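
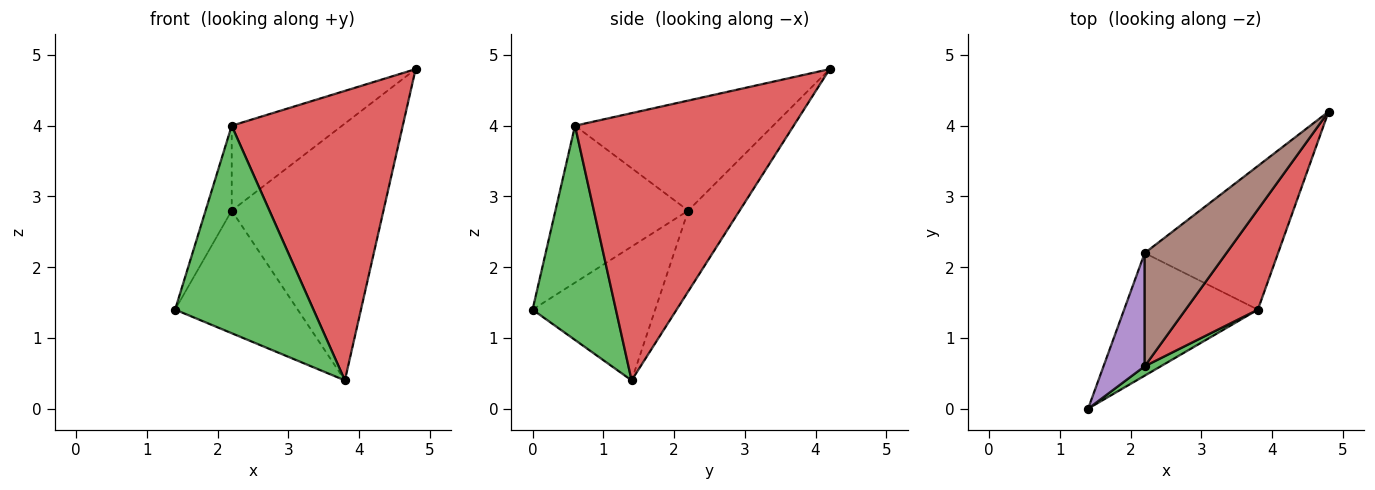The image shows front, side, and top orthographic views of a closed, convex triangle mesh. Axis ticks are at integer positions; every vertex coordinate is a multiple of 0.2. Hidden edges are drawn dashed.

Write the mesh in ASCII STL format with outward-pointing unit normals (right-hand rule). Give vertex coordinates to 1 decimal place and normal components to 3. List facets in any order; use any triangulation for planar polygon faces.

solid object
 facet normal -0.577 0.577 -0.577
  outer loop
   vertex 2.2 2.2 2.8
   vertex 3.8 1.4 0.4
   vertex 1.4 0.0 1.4
  endloop
 endfacet
 facet normal -0.284 0.837 -0.468
  outer loop
   vertex 2.2 2.2 2.8
   vertex 4.8 4.2 4.8
   vertex 3.8 1.4 0.4
  endloop
 endfacet
 facet normal 0.516 -0.856 0.039
  outer loop
   vertex 2.2 0.6 4.0
   vertex 1.4 0.0 1.4
   vertex 3.8 1.4 0.4
  endloop
 endfacet
 facet normal 0.770 -0.603 0.208
  outer loop
   vertex 2.2 0.6 4.0
   vertex 3.8 1.4 0.4
   vertex 4.8 4.2 4.8
  endloop
 endfacet
 facet normal -0.950 0.187 0.249
  outer loop
   vertex 2.2 0.6 4.0
   vertex 2.2 2.2 2.8
   vertex 1.4 0.0 1.4
  endloop
 endfacet
 facet normal -0.733 0.408 0.544
  outer loop
   vertex 2.2 0.6 4.0
   vertex 4.8 4.2 4.8
   vertex 2.2 2.2 2.8
  endloop
 endfacet
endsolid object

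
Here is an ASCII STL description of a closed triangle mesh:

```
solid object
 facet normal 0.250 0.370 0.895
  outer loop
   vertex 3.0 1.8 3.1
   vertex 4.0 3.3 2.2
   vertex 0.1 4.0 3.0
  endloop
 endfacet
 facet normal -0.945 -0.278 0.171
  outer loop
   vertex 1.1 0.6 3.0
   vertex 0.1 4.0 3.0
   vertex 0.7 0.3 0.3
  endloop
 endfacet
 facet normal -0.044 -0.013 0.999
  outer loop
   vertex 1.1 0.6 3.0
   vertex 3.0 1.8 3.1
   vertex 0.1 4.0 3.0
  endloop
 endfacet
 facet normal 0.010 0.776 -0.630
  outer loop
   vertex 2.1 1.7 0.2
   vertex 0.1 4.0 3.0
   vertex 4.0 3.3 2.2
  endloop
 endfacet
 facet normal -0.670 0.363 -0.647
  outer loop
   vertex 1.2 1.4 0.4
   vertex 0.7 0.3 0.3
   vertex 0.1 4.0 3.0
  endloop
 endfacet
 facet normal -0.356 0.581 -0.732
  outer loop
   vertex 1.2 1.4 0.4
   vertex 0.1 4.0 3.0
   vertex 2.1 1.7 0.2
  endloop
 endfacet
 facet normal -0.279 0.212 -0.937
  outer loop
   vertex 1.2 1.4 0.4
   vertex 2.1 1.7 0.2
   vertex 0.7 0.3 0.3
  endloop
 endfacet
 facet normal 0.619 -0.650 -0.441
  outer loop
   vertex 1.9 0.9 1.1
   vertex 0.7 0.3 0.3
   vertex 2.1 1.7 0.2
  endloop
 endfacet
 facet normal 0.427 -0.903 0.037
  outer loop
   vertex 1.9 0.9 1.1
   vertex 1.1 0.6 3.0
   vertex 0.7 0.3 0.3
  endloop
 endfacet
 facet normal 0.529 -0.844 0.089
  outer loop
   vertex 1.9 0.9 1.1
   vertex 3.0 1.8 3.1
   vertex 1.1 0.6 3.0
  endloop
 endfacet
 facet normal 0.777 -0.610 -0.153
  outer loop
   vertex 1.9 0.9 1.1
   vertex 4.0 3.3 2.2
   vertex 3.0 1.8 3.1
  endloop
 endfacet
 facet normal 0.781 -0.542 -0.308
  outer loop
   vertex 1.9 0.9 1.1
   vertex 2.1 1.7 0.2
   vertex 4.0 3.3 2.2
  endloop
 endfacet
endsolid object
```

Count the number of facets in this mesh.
12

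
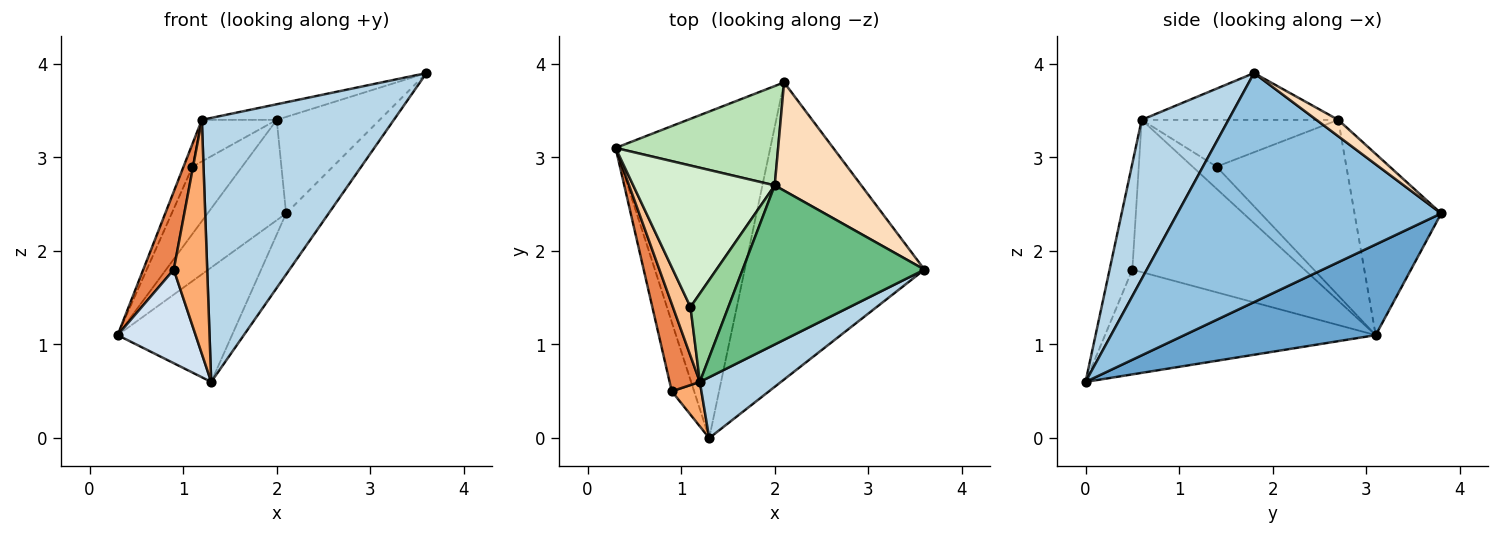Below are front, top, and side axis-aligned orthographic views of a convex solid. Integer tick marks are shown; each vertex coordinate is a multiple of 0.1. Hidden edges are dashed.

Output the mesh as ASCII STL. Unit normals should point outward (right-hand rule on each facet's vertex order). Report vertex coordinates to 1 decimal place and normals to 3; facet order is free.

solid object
 facet normal 0.484 0.289 -0.826
  outer loop
   vertex 2.1 3.8 2.4
   vertex 1.3 0.0 0.6
   vertex 0.3 3.1 1.1
  endloop
 endfacet
 facet normal 0.780 0.126 -0.613
  outer loop
   vertex 2.1 3.8 2.4
   vertex 3.6 1.8 3.9
   vertex 1.3 0.0 0.6
  endloop
 endfacet
 facet normal 0.403 -0.892 0.205
  outer loop
   vertex 1.2 0.6 3.4
   vertex 1.3 0.0 0.6
   vertex 3.6 1.8 3.9
  endloop
 endfacet
 facet normal -0.941 -0.271 -0.201
  outer loop
   vertex 0.9 0.5 1.8
   vertex 0.3 3.1 1.1
   vertex 1.3 0.0 0.6
  endloop
 endfacet
 facet normal -0.966 -0.171 0.192
  outer loop
   vertex 0.9 0.5 1.8
   vertex 1.2 0.6 3.4
   vertex 0.3 3.1 1.1
  endloop
 endfacet
 facet normal -0.555 -0.817 0.155
  outer loop
   vertex 0.9 0.5 1.8
   vertex 1.3 0.0 0.6
   vertex 1.2 0.6 3.4
  endloop
 endfacet
 facet normal -0.751 0.280 0.598
  outer loop
   vertex 1.1 1.4 2.9
   vertex 0.3 3.1 1.1
   vertex 1.2 0.6 3.4
  endloop
 endfacet
 facet normal 0.140 0.659 0.739
  outer loop
   vertex 2.0 2.7 3.4
   vertex 3.6 1.8 3.9
   vertex 2.1 3.8 2.4
  endloop
 endfacet
 facet normal -0.248 0.095 0.964
  outer loop
   vertex 2.0 2.7 3.4
   vertex 1.2 0.6 3.4
   vertex 3.6 1.8 3.9
  endloop
 endfacet
 facet normal -0.745 0.284 0.603
  outer loop
   vertex 2.0 2.7 3.4
   vertex 1.1 1.4 2.9
   vertex 1.2 0.6 3.4
  endloop
 endfacet
 facet normal -0.617 0.559 0.553
  outer loop
   vertex 2.0 2.7 3.4
   vertex 2.1 3.8 2.4
   vertex 0.3 3.1 1.1
  endloop
 endfacet
 facet normal -0.746 0.285 0.601
  outer loop
   vertex 2.0 2.7 3.4
   vertex 0.3 3.1 1.1
   vertex 1.1 1.4 2.9
  endloop
 endfacet
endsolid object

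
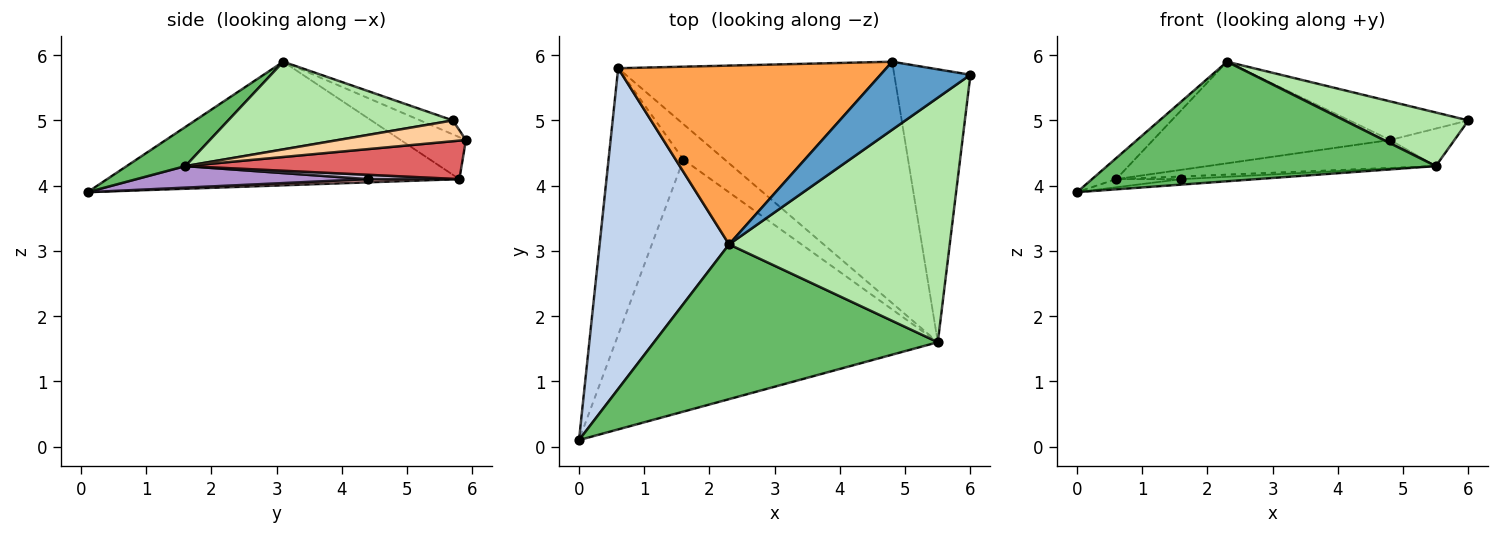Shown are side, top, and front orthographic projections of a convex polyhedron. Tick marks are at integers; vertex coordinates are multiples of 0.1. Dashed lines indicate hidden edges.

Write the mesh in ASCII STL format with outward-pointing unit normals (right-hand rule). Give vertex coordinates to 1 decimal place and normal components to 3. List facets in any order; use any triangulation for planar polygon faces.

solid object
 facet normal -0.134 0.489 0.862
  outer loop
   vertex 2.3 3.1 5.9
   vertex 6.0 5.7 5.0
   vertex 4.8 5.9 4.7
  endloop
 endfacet
 facet normal -0.690 0.047 0.722
  outer loop
   vertex 0.6 5.8 4.1
   vertex 0.0 0.1 3.9
   vertex 2.3 3.1 5.9
  endloop
 endfacet
 facet normal -0.135 0.490 0.862
  outer loop
   vertex 0.6 5.8 4.1
   vertex 2.3 3.1 5.9
   vertex 4.8 5.9 4.7
  endloop
 endfacet
 facet normal 0.261 0.131 -0.956
  outer loop
   vertex 5.5 1.6 4.3
   vertex 4.8 5.9 4.7
   vertex 6.0 5.7 5.0
  endloop
 endfacet
 facet normal 0.109 -0.608 0.787
  outer loop
   vertex 5.5 1.6 4.3
   vertex 2.3 3.1 5.9
   vertex 0.0 0.1 3.9
  endloop
 endfacet
 facet normal 0.362 -0.200 0.911
  outer loop
   vertex 5.5 1.6 4.3
   vertex 6.0 5.7 5.0
   vertex 2.3 3.1 5.9
  endloop
 endfacet
 facet normal 0.138 0.114 -0.984
  outer loop
   vertex 5.5 1.6 4.3
   vertex 0.6 5.8 4.1
   vertex 4.8 5.9 4.7
  endloop
 endfacet
 facet normal 0.043 0.031 -0.999
  outer loop
   vertex 1.6 4.4 4.1
   vertex 0.0 0.1 3.9
   vertex 0.6 5.8 4.1
  endloop
 endfacet
 facet normal 0.067 0.022 -0.998
  outer loop
   vertex 1.6 4.4 4.1
   vertex 5.5 1.6 4.3
   vertex 0.0 0.1 3.9
  endloop
 endfacet
 facet normal 0.104 0.075 -0.992
  outer loop
   vertex 1.6 4.4 4.1
   vertex 0.6 5.8 4.1
   vertex 5.5 1.6 4.3
  endloop
 endfacet
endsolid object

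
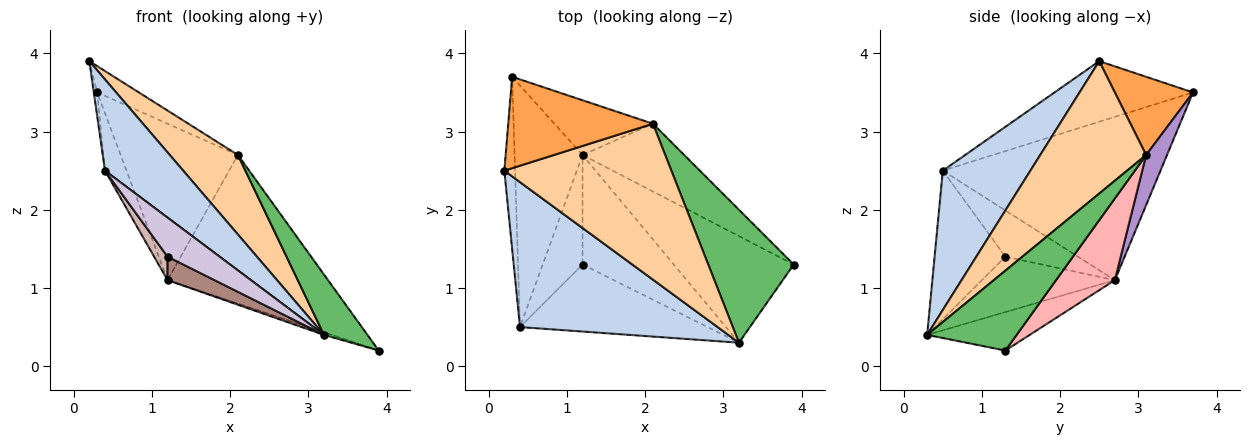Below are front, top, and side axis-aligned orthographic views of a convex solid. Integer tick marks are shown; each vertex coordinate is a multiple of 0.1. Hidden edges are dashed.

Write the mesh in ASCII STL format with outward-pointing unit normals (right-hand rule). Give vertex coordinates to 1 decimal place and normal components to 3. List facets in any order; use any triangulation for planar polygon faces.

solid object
 facet normal -0.984 0.024 -0.175
  outer loop
   vertex 0.4 0.5 2.5
   vertex 0.2 2.5 3.9
   vertex 0.3 3.7 3.5
  endloop
 endfacet
 facet normal 0.512 -0.457 0.727
  outer loop
   vertex 0.4 0.5 2.5
   vertex 3.2 0.3 0.4
   vertex 0.2 2.5 3.9
  endloop
 endfacet
 facet normal 0.461 0.246 0.853
  outer loop
   vertex 2.1 3.1 2.7
   vertex 0.3 3.7 3.5
   vertex 0.2 2.5 3.9
  endloop
 endfacet
 facet normal 0.577 -0.371 0.728
  outer loop
   vertex 2.1 3.1 2.7
   vertex 0.2 2.5 3.9
   vertex 3.2 0.3 0.4
  endloop
 endfacet
 facet normal 0.648 -0.315 0.693
  outer loop
   vertex 2.1 3.1 2.7
   vertex 3.2 0.3 0.4
   vertex 3.9 1.3 0.2
  endloop
 endfacet
 facet normal -0.919 0.091 -0.383
  outer loop
   vertex 1.2 2.7 1.1
   vertex 0.4 0.5 2.5
   vertex 0.3 3.7 3.5
  endloop
 endfacet
 facet normal -0.305 0.023 -0.952
  outer loop
   vertex 1.2 2.7 1.1
   vertex 3.9 1.3 0.2
   vertex 3.2 0.3 0.4
  endloop
 endfacet
 facet normal 0.316 0.863 -0.394
  outer loop
   vertex 1.2 2.7 1.1
   vertex 2.1 3.1 2.7
   vertex 3.9 1.3 0.2
  endloop
 endfacet
 facet normal 0.165 0.931 -0.326
  outer loop
   vertex 1.2 2.7 1.1
   vertex 0.3 3.7 3.5
   vertex 2.1 3.1 2.7
  endloop
 endfacet
 facet normal -0.564 -0.416 -0.713
  outer loop
   vertex 1.2 1.3 1.4
   vertex 3.2 0.3 0.4
   vertex 0.4 0.5 2.5
  endloop
 endfacet
 facet normal -0.510 -0.180 -0.841
  outer loop
   vertex 1.2 1.3 1.4
   vertex 1.2 2.7 1.1
   vertex 3.2 0.3 0.4
  endloop
 endfacet
 facet normal -0.750 -0.139 -0.646
  outer loop
   vertex 1.2 1.3 1.4
   vertex 0.4 0.5 2.5
   vertex 1.2 2.7 1.1
  endloop
 endfacet
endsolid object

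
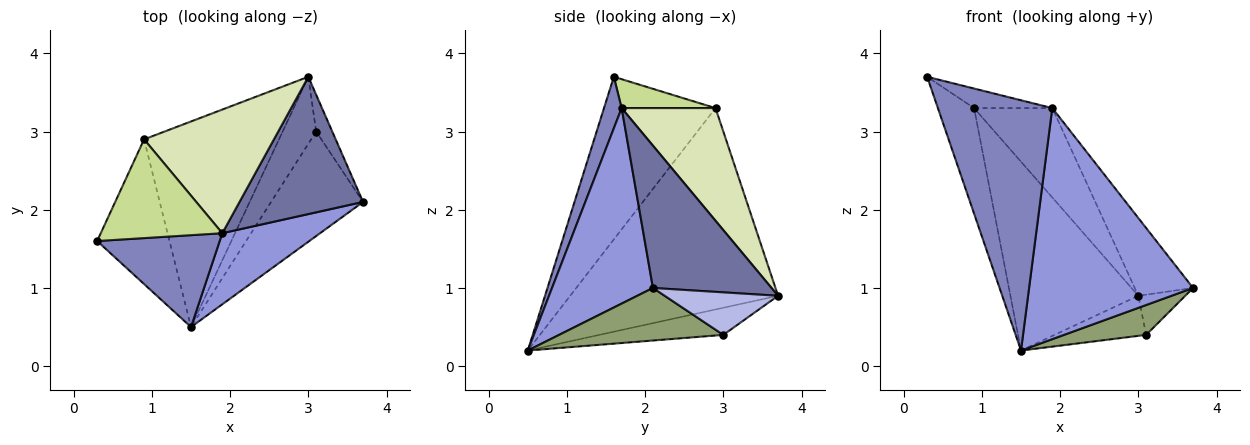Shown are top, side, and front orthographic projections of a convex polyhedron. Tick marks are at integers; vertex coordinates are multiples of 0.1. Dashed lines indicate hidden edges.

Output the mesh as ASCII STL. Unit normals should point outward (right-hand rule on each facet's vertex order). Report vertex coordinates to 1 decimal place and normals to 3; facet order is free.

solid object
 facet normal 0.708 0.348 0.615
  outer loop
   vertex 1.9 1.7 3.3
   vertex 3.7 2.1 1.0
   vertex 3.0 3.7 0.9
  endloop
 endfacet
 facet normal 0.143 -0.929 0.341
  outer loop
   vertex 1.9 1.7 3.3
   vertex 0.3 1.6 3.7
   vertex 1.5 0.5 0.2
  endloop
 endfacet
 facet normal 0.507 -0.824 0.253
  outer loop
   vertex 1.9 1.7 3.3
   vertex 1.5 0.5 0.2
   vertex 3.7 2.1 1.0
  endloop
 endfacet
 facet normal 0.872 0.361 -0.331
  outer loop
   vertex 3.1 3.0 0.4
   vertex 3.0 3.7 0.9
   vertex 3.7 2.1 1.0
  endloop
 endfacet
 facet normal 0.482 -0.241 -0.843
  outer loop
   vertex 3.1 3.0 0.4
   vertex 3.7 2.1 1.0
   vertex 1.5 0.5 0.2
  endloop
 endfacet
 facet normal -0.571 0.422 -0.705
  outer loop
   vertex 3.1 3.0 0.4
   vertex 1.5 0.5 0.2
   vertex 3.0 3.7 0.9
  endloop
 endfacet
 facet normal 0.227 0.189 0.955
  outer loop
   vertex 0.9 2.9 3.3
   vertex 0.3 1.6 3.7
   vertex 1.9 1.7 3.3
  endloop
 endfacet
 facet normal 0.575 0.479 0.663
  outer loop
   vertex 0.9 2.9 3.3
   vertex 1.9 1.7 3.3
   vertex 3.0 3.7 0.9
  endloop
 endfacet
 facet normal -0.876 0.284 -0.390
  outer loop
   vertex 0.9 2.9 3.3
   vertex 1.5 0.5 0.2
   vertex 0.3 1.6 3.7
  endloop
 endfacet
 facet normal -0.740 0.455 -0.496
  outer loop
   vertex 0.9 2.9 3.3
   vertex 3.0 3.7 0.9
   vertex 1.5 0.5 0.2
  endloop
 endfacet
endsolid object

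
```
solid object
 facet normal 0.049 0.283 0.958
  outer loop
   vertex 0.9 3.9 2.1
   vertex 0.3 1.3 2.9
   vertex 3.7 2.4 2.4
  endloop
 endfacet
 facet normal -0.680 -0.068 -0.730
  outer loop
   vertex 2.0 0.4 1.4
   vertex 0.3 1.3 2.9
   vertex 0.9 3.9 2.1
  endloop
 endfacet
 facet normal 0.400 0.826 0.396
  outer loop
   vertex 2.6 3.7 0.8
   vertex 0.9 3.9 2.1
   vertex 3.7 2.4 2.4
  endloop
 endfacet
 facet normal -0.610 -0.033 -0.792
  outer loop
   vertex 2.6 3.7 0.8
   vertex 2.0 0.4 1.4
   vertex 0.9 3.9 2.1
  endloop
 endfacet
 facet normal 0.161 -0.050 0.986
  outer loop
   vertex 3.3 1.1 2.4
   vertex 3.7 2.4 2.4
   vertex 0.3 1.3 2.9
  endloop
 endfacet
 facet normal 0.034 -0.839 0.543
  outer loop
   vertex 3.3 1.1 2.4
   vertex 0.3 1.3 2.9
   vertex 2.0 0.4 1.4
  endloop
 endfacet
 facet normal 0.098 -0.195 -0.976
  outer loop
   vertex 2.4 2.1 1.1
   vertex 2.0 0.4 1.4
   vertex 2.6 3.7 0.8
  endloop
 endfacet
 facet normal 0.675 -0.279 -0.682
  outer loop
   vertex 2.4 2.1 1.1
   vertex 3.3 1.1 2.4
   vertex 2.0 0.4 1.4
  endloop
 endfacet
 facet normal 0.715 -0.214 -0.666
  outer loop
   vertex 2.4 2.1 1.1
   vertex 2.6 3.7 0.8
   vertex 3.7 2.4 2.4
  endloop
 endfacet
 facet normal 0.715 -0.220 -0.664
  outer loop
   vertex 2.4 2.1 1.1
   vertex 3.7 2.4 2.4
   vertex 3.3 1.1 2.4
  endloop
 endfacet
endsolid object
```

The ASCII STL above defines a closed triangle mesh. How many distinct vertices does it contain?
7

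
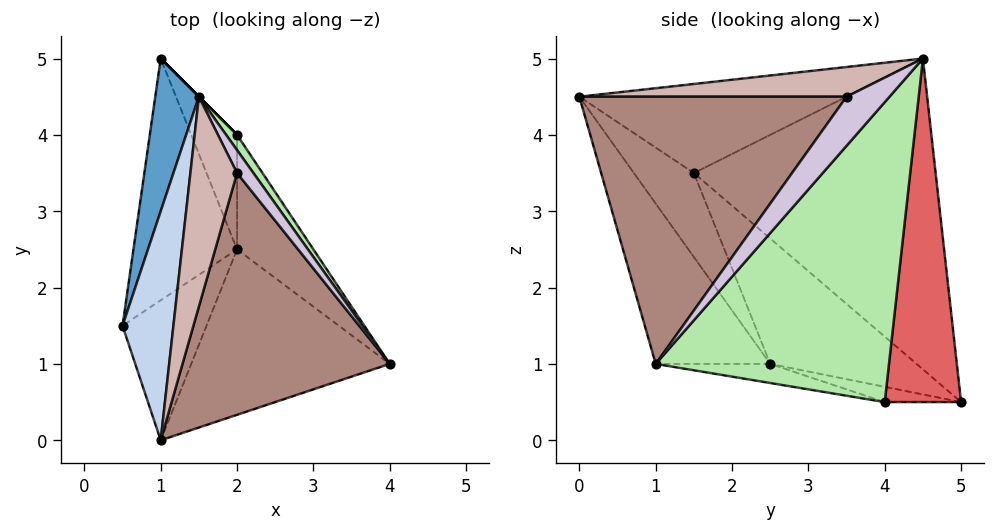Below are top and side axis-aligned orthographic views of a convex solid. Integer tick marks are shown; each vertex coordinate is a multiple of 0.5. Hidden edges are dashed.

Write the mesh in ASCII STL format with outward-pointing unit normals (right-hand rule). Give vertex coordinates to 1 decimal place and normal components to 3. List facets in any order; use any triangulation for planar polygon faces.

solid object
 facet normal -0.958 0.252 0.134
  outer loop
   vertex 1.5 4.5 5.0
   vertex 1.0 5.0 0.5
   vertex 0.5 1.5 3.5
  endloop
 endfacet
 facet normal -0.868 0.041 0.496
  outer loop
   vertex 1.0 0.0 4.5
   vertex 1.5 4.5 5.0
   vertex 0.5 1.5 3.5
  endloop
 endfacet
 facet normal -0.707 -0.399 -0.584
  outer loop
   vertex 2.0 2.5 1.0
   vertex 0.5 1.5 3.5
   vertex 1.0 5.0 0.5
  endloop
 endfacet
 facet normal -0.577 -0.577 -0.577
  outer loop
   vertex 2.0 2.5 1.0
   vertex 1.0 0.0 4.5
   vertex 0.5 1.5 3.5
  endloop
 endfacet
 facet normal -0.482 -0.642 -0.596
  outer loop
   vertex 2.0 2.5 1.0
   vertex 4.0 1.0 1.0
   vertex 1.0 0.0 4.5
  endloop
 endfacet
 facet normal 0.829 0.558 0.030
  outer loop
   vertex 2.0 4.0 0.5
   vertex 1.5 4.5 5.0
   vertex 4.0 1.0 1.0
  endloop
 endfacet
 facet normal 0.707 0.707 0.000
  outer loop
   vertex 2.0 4.0 0.5
   vertex 1.0 5.0 0.5
   vertex 1.5 4.5 5.0
  endloop
 endfacet
 facet normal -0.231 -0.308 -0.923
  outer loop
   vertex 2.0 4.0 0.5
   vertex 4.0 1.0 1.0
   vertex 2.0 2.5 1.0
  endloop
 endfacet
 facet normal -0.302 -0.302 -0.905
  outer loop
   vertex 2.0 4.0 0.5
   vertex 2.0 2.5 1.0
   vertex 1.0 5.0 0.5
  endloop
 endfacet
 facet normal 0.905 0.302 0.302
  outer loop
   vertex 2.0 3.5 4.5
   vertex 4.0 1.0 1.0
   vertex 1.5 4.5 5.0
  endloop
 endfacet
 facet normal 0.771 -0.220 0.598
  outer loop
   vertex 2.0 3.5 4.5
   vertex 1.0 0.0 4.5
   vertex 4.0 1.0 1.0
  endloop
 endfacet
 facet normal 0.531 -0.152 0.834
  outer loop
   vertex 2.0 3.5 4.5
   vertex 1.5 4.5 5.0
   vertex 1.0 0.0 4.5
  endloop
 endfacet
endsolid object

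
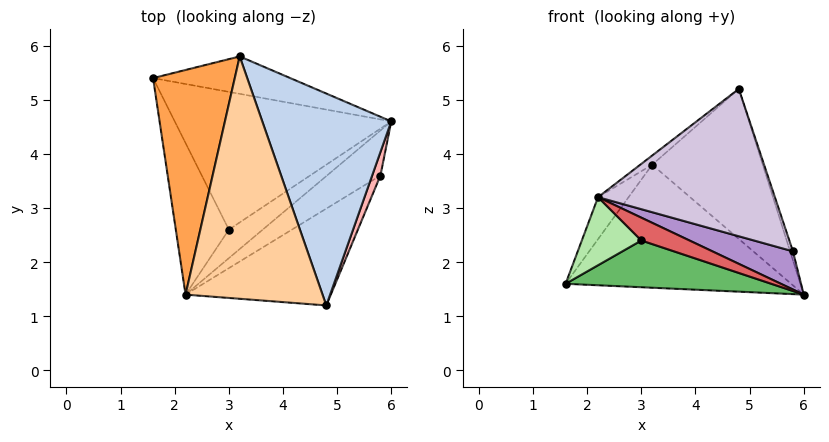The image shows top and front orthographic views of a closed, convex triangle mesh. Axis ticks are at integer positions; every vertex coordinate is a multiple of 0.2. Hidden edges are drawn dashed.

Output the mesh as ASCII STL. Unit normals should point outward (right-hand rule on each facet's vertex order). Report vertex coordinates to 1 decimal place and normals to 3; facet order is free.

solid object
 facet normal 0.159 0.945 -0.287
  outer loop
   vertex 3.2 5.8 3.8
   vertex 6.0 4.6 1.4
   vertex 1.6 5.4 1.6
  endloop
 endfacet
 facet normal 0.688 0.420 0.593
  outer loop
   vertex 3.2 5.8 3.8
   vertex 4.8 1.2 5.2
   vertex 6.0 4.6 1.4
  endloop
 endfacet
 facet normal -0.813 0.107 0.572
  outer loop
   vertex 2.2 1.4 3.2
   vertex 3.2 5.8 3.8
   vertex 1.6 5.4 1.6
  endloop
 endfacet
 facet normal -0.608 0.030 0.793
  outer loop
   vertex 2.2 1.4 3.2
   vertex 4.8 1.2 5.2
   vertex 3.2 5.8 3.8
  endloop
 endfacet
 facet normal -0.101 -0.320 -0.942
  outer loop
   vertex 3.0 2.6 2.4
   vertex 1.6 5.4 1.6
   vertex 6.0 4.6 1.4
  endloop
 endfacet
 facet normal -0.285 -0.393 -0.874
  outer loop
   vertex 3.0 2.6 2.4
   vertex 2.2 1.4 3.2
   vertex 1.6 5.4 1.6
  endloop
 endfacet
 facet normal 0.154 -0.617 -0.772
  outer loop
   vertex 3.0 2.6 2.4
   vertex 6.0 4.6 1.4
   vertex 2.2 1.4 3.2
  endloop
 endfacet
 facet normal 0.889 0.165 0.428
  outer loop
   vertex 5.8 3.6 2.2
   vertex 6.0 4.6 1.4
   vertex 4.8 1.2 5.2
  endloop
 endfacet
 facet normal 0.180 -0.636 -0.750
  outer loop
   vertex 5.8 3.6 2.2
   vertex 2.2 1.4 3.2
   vertex 6.0 4.6 1.4
  endloop
 endfacet
 facet normal 0.337 -0.787 -0.517
  outer loop
   vertex 5.8 3.6 2.2
   vertex 4.8 1.2 5.2
   vertex 2.2 1.4 3.2
  endloop
 endfacet
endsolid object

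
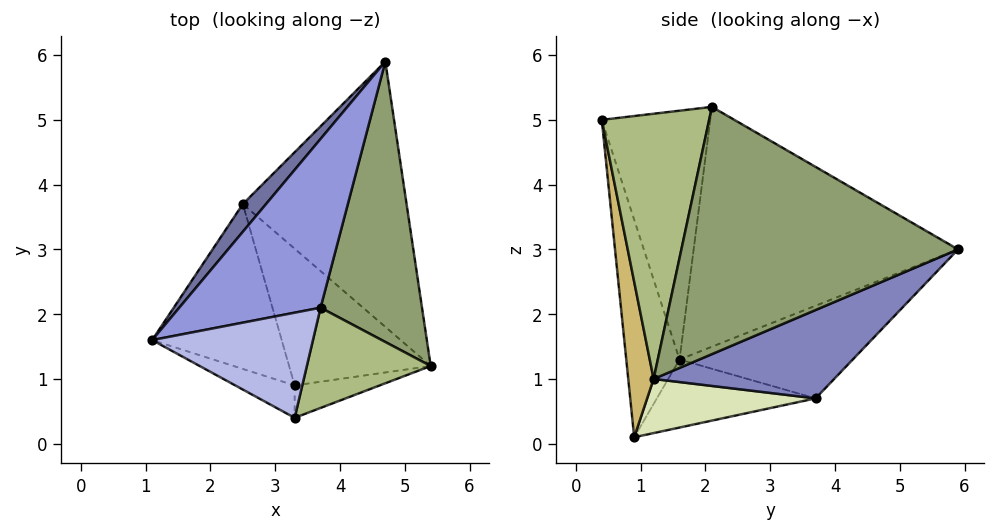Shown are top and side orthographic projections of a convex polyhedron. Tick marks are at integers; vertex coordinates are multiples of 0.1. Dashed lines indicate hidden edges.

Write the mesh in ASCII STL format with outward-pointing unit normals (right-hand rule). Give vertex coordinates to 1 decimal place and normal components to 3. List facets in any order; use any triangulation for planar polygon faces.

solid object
 facet normal -0.789 0.582 0.197
  outer loop
   vertex 2.5 3.7 0.7
   vertex 1.1 1.6 1.3
   vertex 4.7 5.9 3.0
  endloop
 endfacet
 facet normal 0.434 0.407 -0.804
  outer loop
   vertex 2.5 3.7 0.7
   vertex 4.7 5.9 3.0
   vertex 5.4 1.2 1.0
  endloop
 endfacet
 facet normal -0.764 0.462 0.450
  outer loop
   vertex 3.7 2.1 5.2
   vertex 4.7 5.9 3.0
   vertex 1.1 1.6 1.3
  endloop
 endfacet
 facet normal -0.832 0.133 0.538
  outer loop
   vertex 3.7 2.1 5.2
   vertex 1.1 1.6 1.3
   vertex 3.3 0.4 5.0
  endloop
 endfacet
 facet normal 0.925 -0.024 0.379
  outer loop
   vertex 3.7 2.1 5.2
   vertex 5.4 1.2 1.0
   vertex 4.7 5.9 3.0
  endloop
 endfacet
 facet normal 0.876 -0.254 0.409
  outer loop
   vertex 3.7 2.1 5.2
   vertex 3.3 0.4 5.0
   vertex 5.4 1.2 1.0
  endloop
 endfacet
 facet normal -0.464 0.057 -0.884
  outer loop
   vertex 3.3 0.9 0.1
   vertex 1.1 1.6 1.3
   vertex 2.5 3.7 0.7
  endloop
 endfacet
 facet normal 0.342 0.289 -0.894
  outer loop
   vertex 3.3 0.9 0.1
   vertex 2.5 3.7 0.7
   vertex 5.4 1.2 1.0
  endloop
 endfacet
 facet normal -0.349 -0.932 -0.095
  outer loop
   vertex 3.3 0.9 0.1
   vertex 3.3 0.4 5.0
   vertex 1.1 1.6 1.3
  endloop
 endfacet
 facet normal 0.183 -0.978 -0.100
  outer loop
   vertex 3.3 0.9 0.1
   vertex 5.4 1.2 1.0
   vertex 3.3 0.4 5.0
  endloop
 endfacet
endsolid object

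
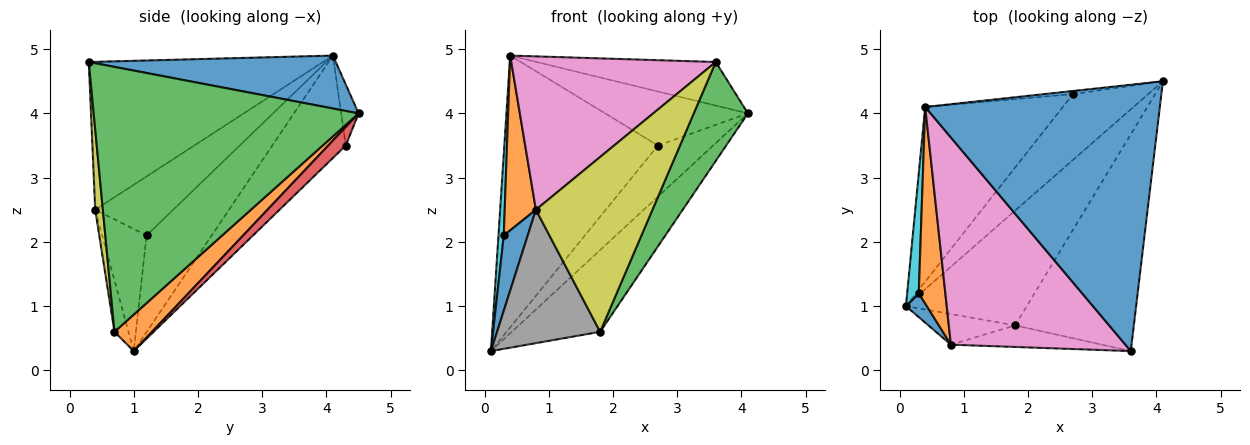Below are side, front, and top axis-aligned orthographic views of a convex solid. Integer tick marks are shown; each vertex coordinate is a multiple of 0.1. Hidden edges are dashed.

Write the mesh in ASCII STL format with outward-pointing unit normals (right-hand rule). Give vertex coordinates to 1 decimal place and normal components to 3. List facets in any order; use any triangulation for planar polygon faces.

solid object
 facet normal 0.217 0.158 0.963
  outer loop
   vertex 0.4 4.1 4.9
   vertex 3.6 0.3 4.8
   vertex 4.1 4.5 4.0
  endloop
 endfacet
 facet normal 0.239 0.563 -0.791
  outer loop
   vertex 1.8 0.7 0.6
   vertex 0.1 1.0 0.3
   vertex 4.1 4.5 4.0
  endloop
 endfacet
 facet normal 0.897 -0.183 -0.402
  outer loop
   vertex 1.8 0.7 0.6
   vertex 4.1 4.5 4.0
   vertex 3.6 0.3 4.8
  endloop
 endfacet
 facet normal 0.191 0.602 -0.776
  outer loop
   vertex 2.7 4.3 3.5
   vertex 4.1 4.5 4.0
   vertex 0.1 1.0 0.3
  endloop
 endfacet
 facet normal -0.373 0.780 -0.502
  outer loop
   vertex 2.7 4.3 3.5
   vertex 0.1 1.0 0.3
   vertex 0.4 4.1 4.9
  endloop
 endfacet
 facet normal -0.121 0.991 -0.057
  outer loop
   vertex 2.7 4.3 3.5
   vertex 0.4 4.1 4.9
   vertex 4.1 4.5 4.0
  endloop
 endfacet
 facet normal -0.563 -0.492 0.664
  outer loop
   vertex 0.8 0.4 2.5
   vertex 3.6 0.3 4.8
   vertex 0.4 4.1 4.9
  endloop
 endfacet
 facet normal -0.131 -0.966 -0.222
  outer loop
   vertex 0.8 0.4 2.5
   vertex 0.1 1.0 0.3
   vertex 1.8 0.7 0.6
  endloop
 endfacet
 facet normal 0.065 -0.990 -0.122
  outer loop
   vertex 0.8 0.4 2.5
   vertex 1.8 0.7 0.6
   vertex 3.6 0.3 4.8
  endloop
 endfacet
 facet normal -0.990 -0.081 0.119
  outer loop
   vertex 0.3 1.2 2.1
   vertex 0.4 4.1 4.9
   vertex 0.1 1.0 0.3
  endloop
 endfacet
 facet normal -0.870 -0.469 0.149
  outer loop
   vertex 0.3 1.2 2.1
   vertex 0.1 1.0 0.3
   vertex 0.8 0.4 2.5
  endloop
 endfacet
 facet normal -0.857 -0.343 0.386
  outer loop
   vertex 0.3 1.2 2.1
   vertex 0.8 0.4 2.5
   vertex 0.4 4.1 4.9
  endloop
 endfacet
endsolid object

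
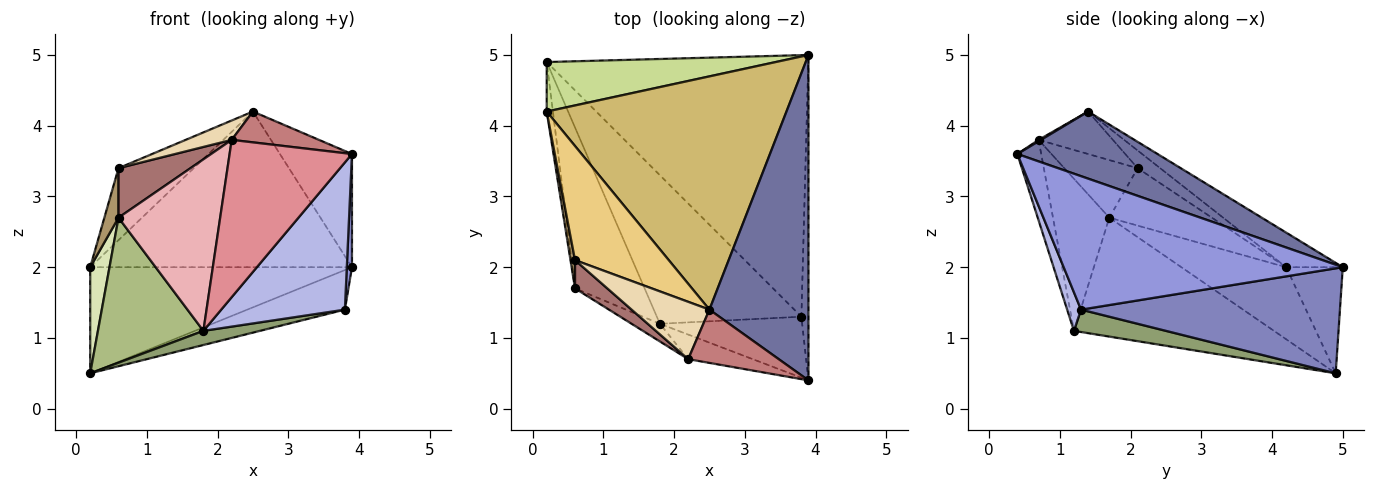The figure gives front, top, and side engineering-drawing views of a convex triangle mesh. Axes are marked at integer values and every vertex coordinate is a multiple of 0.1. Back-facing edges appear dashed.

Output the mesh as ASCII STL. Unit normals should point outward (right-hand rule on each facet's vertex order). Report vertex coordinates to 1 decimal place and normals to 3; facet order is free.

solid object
 facet normal 0.539 0.277 0.796
  outer loop
   vertex 2.5 1.4 4.2
   vertex 3.9 0.4 3.6
   vertex 3.9 5.0 2.0
  endloop
 endfacet
 facet normal 0.369 0.139 -0.919
  outer loop
   vertex 3.8 1.3 1.4
   vertex 0.2 4.9 0.5
   vertex 3.9 5.0 2.0
  endloop
 endfacet
 facet normal 0.998 -0.018 -0.053
  outer loop
   vertex 3.8 1.3 1.4
   vertex 3.9 5.0 2.0
   vertex 3.9 0.4 3.6
  endloop
 endfacet
 facet normal 0.103 -0.919 -0.381
  outer loop
   vertex 1.8 1.2 1.1
   vertex 3.8 1.3 1.4
   vertex 3.9 0.4 3.6
  endloop
 endfacet
 facet normal 0.152 -0.094 -0.984
  outer loop
   vertex 1.8 1.2 1.1
   vertex 0.2 4.9 0.5
   vertex 3.8 1.3 1.4
  endloop
 endfacet
 facet normal -0.786 -0.414 -0.460
  outer loop
   vertex 0.6 1.7 2.7
   vertex 0.2 4.9 0.5
   vertex 1.8 1.2 1.1
  endloop
 endfacet
 facet normal -0.192 0.889 0.415
  outer loop
   vertex 0.2 4.2 2.0
   vertex 3.9 5.0 2.0
   vertex 0.2 4.9 0.5
  endloop
 endfacet
 facet normal -0.980 -0.180 -0.084
  outer loop
   vertex 0.2 4.2 2.0
   vertex 0.2 4.9 0.5
   vertex 0.6 1.7 2.7
  endloop
 endfacet
 facet normal -0.988 -0.136 0.078
  outer loop
   vertex 0.2 4.2 2.0
   vertex 0.6 1.7 2.7
   vertex 0.6 2.1 3.4
  endloop
 endfacet
 facet normal -0.119 0.551 0.826
  outer loop
   vertex 0.2 4.2 2.0
   vertex 2.5 1.4 4.2
   vertex 3.9 5.0 2.0
  endloop
 endfacet
 facet normal -0.158 0.527 0.835
  outer loop
   vertex 0.2 4.2 2.0
   vertex 0.6 2.1 3.4
   vertex 2.5 1.4 4.2
  endloop
 endfacet
 facet normal -0.459 -0.284 0.842
  outer loop
   vertex 2.2 0.7 3.8
   vertex 2.5 1.4 4.2
   vertex 0.6 2.1 3.4
  endloop
 endfacet
 facet normal -0.662 -0.651 0.372
  outer loop
   vertex 2.2 0.7 3.8
   vertex 0.6 2.1 3.4
   vertex 0.6 1.7 2.7
  endloop
 endfacet
 facet normal 0.014 -0.500 0.866
  outer loop
   vertex 2.2 0.7 3.8
   vertex 3.9 0.4 3.6
   vertex 2.5 1.4 4.2
  endloop
 endfacet
 facet normal -0.189 -0.970 -0.152
  outer loop
   vertex 2.2 0.7 3.8
   vertex 1.8 1.2 1.1
   vertex 3.9 0.4 3.6
  endloop
 endfacet
 facet normal -0.483 -0.871 -0.090
  outer loop
   vertex 2.2 0.7 3.8
   vertex 0.6 1.7 2.7
   vertex 1.8 1.2 1.1
  endloop
 endfacet
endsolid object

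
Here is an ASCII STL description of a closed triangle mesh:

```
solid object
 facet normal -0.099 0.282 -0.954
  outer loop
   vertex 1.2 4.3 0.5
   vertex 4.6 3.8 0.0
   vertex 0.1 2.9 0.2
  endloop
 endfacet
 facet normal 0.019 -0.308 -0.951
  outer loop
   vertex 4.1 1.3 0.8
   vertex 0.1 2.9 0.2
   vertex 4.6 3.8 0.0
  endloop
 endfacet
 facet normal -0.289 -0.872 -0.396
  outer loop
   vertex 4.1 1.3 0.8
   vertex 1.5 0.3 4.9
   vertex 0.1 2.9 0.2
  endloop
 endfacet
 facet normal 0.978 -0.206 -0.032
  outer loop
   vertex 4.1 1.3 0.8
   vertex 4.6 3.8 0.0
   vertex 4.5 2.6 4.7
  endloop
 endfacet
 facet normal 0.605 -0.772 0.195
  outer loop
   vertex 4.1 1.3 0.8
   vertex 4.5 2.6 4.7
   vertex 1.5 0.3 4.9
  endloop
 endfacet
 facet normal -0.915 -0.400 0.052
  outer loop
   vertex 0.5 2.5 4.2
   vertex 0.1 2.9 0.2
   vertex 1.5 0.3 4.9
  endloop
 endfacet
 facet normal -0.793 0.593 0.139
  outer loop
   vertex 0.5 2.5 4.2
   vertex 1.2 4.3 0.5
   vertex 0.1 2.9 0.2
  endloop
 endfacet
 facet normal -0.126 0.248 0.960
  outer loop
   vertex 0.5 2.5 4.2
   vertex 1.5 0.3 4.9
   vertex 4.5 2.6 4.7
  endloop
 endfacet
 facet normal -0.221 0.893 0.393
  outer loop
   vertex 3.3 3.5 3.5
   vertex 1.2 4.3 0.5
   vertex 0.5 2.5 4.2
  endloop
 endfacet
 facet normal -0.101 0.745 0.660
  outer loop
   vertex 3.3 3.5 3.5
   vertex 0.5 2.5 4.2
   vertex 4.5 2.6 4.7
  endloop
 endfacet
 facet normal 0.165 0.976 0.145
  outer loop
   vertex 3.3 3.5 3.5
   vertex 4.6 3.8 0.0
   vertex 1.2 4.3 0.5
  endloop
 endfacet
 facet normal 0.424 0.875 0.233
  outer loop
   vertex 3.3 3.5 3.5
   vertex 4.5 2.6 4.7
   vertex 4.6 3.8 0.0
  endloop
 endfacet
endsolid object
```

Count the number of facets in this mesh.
12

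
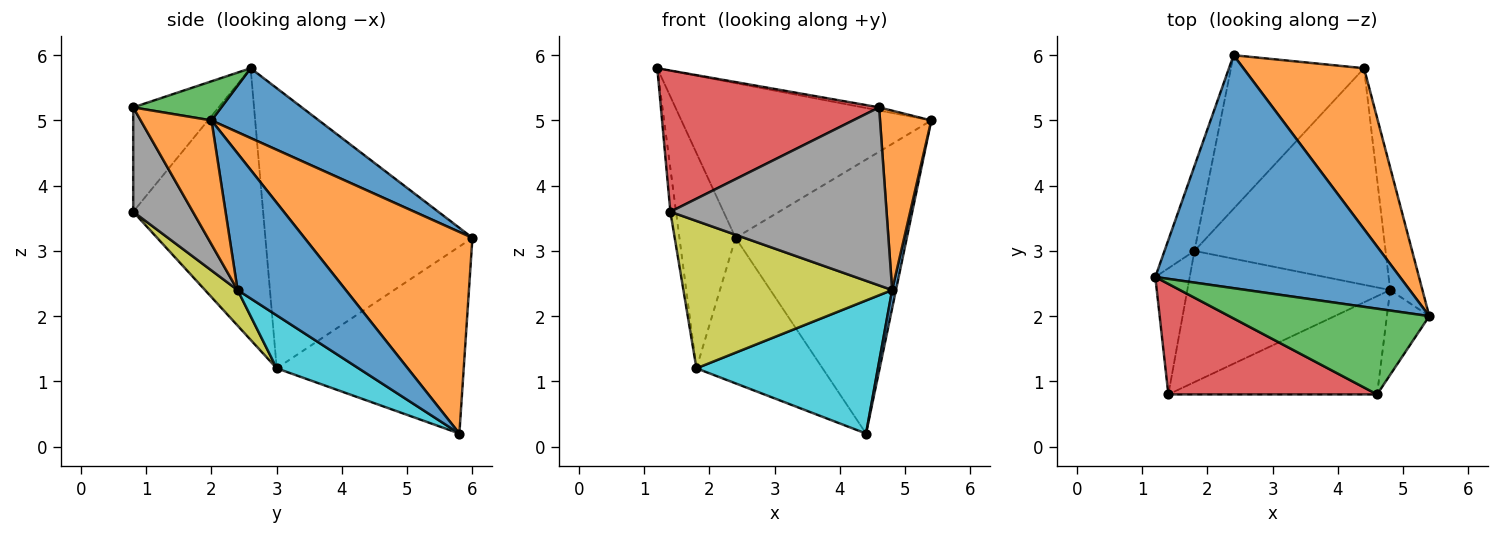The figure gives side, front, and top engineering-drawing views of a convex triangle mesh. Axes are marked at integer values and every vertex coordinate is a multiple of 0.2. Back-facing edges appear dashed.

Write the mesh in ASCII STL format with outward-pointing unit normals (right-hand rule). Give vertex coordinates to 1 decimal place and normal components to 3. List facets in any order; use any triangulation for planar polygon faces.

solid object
 facet normal 0.231 0.538 0.810
  outer loop
   vertex 2.4 6.0 3.2
   vertex 1.2 2.6 5.8
   vertex 5.4 2.0 5.0
  endloop
 endfacet
 facet normal 0.646 0.658 0.387
  outer loop
   vertex 2.4 6.0 3.2
   vertex 5.4 2.0 5.0
   vertex 4.4 5.8 0.2
  endloop
 endfacet
 facet normal 0.192 0.036 0.981
  outer loop
   vertex 4.6 0.8 5.2
   vertex 5.4 2.0 5.0
   vertex 1.2 2.6 5.8
  endloop
 endfacet
 facet normal -0.294 -0.753 0.589
  outer loop
   vertex 4.6 0.8 5.2
   vertex 1.2 2.6 5.8
   vertex 1.4 0.8 3.6
  endloop
 endfacet
 facet normal -0.714 0.482 -0.508
  outer loop
   vertex 1.8 3.0 1.2
   vertex 2.4 6.0 3.2
   vertex 4.4 5.8 0.2
  endloop
 endfacet
 facet normal -0.991 0.043 -0.126
  outer loop
   vertex 1.8 3.0 1.2
   vertex 1.4 0.8 3.6
   vertex 1.2 2.6 5.8
  endloop
 endfacet
 facet normal -0.960 0.260 -0.103
  outer loop
   vertex 1.8 3.0 1.2
   vertex 1.2 2.6 5.8
   vertex 2.4 6.0 3.2
  endloop
 endfacet
 facet normal 0.235 -0.851 -0.470
  outer loop
   vertex 4.8 2.4 2.4
   vertex 4.6 0.8 5.2
   vertex 1.4 0.8 3.6
  endloop
 endfacet
 facet normal 0.116 -0.742 -0.661
  outer loop
   vertex 4.8 2.4 2.4
   vertex 1.4 0.8 3.6
   vertex 1.8 3.0 1.2
  endloop
 endfacet
 facet normal 0.230 -0.510 -0.829
  outer loop
   vertex 4.8 2.4 2.4
   vertex 1.8 3.0 1.2
   vertex 4.4 5.8 0.2
  endloop
 endfacet
 facet normal 0.973 -0.034 -0.230
  outer loop
   vertex 4.8 2.4 2.4
   vertex 4.4 5.8 0.2
   vertex 5.4 2.0 5.0
  endloop
 endfacet
 facet normal 0.781 -0.565 -0.267
  outer loop
   vertex 4.8 2.4 2.4
   vertex 5.4 2.0 5.0
   vertex 4.6 0.8 5.2
  endloop
 endfacet
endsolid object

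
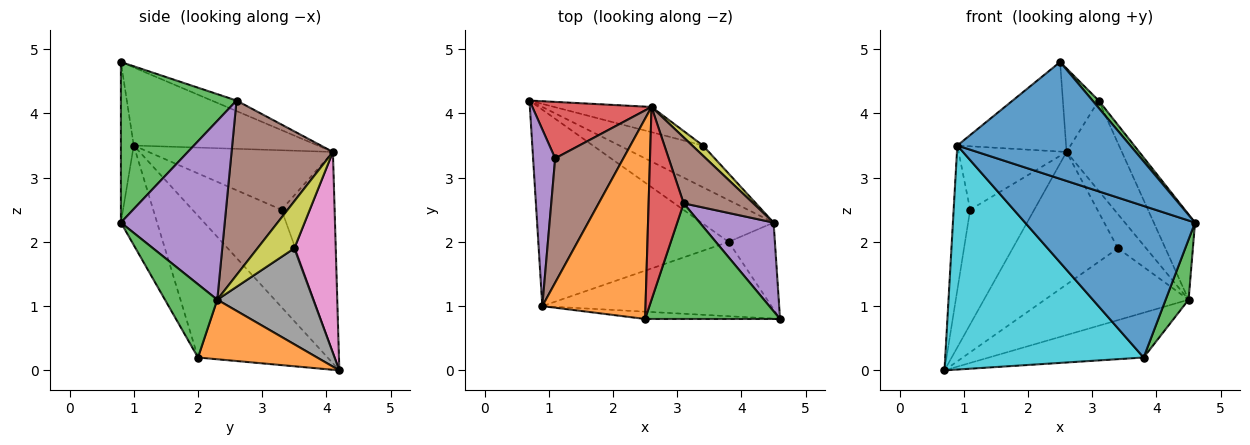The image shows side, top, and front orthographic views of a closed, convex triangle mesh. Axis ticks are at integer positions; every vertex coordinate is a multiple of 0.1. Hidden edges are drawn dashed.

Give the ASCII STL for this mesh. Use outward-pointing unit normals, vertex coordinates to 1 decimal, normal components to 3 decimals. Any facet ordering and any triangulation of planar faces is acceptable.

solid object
 facet normal -0.074 -0.995 -0.062
  outer loop
   vertex 0.9 1.0 3.5
   vertex 4.6 0.8 2.3
   vertex 2.5 0.8 4.8
  endloop
 endfacet
 facet normal -0.568 0.336 0.751
  outer loop
   vertex 0.9 1.0 3.5
   vertex 2.5 0.8 4.8
   vertex 2.6 4.1 3.4
  endloop
 endfacet
 facet normal 0.765 -0.041 0.643
  outer loop
   vertex 3.1 2.6 4.2
   vertex 2.5 0.8 4.8
   vertex 4.6 0.8 2.3
  endloop
 endfacet
 facet normal -0.265 0.383 0.885
  outer loop
   vertex 3.1 2.6 4.2
   vertex 2.6 4.1 3.4
   vertex 2.5 0.8 4.8
  endloop
 endfacet
 facet normal 0.868 0.345 0.358
  outer loop
   vertex 3.1 2.6 4.2
   vertex 4.6 0.8 2.3
   vertex 4.5 2.3 1.1
  endloop
 endfacet
 facet normal 0.828 0.452 0.330
  outer loop
   vertex 3.1 2.6 4.2
   vertex 4.5 2.3 1.1
   vertex 2.6 4.1 3.4
  endloop
 endfacet
 facet normal 0.360 0.916 -0.174
  outer loop
   vertex 3.4 3.5 1.9
   vertex 0.7 4.2 0.0
   vertex 2.6 4.1 3.4
  endloop
 endfacet
 facet normal 0.500 0.749 -0.435
  outer loop
   vertex 3.4 3.5 1.9
   vertex 4.5 2.3 1.1
   vertex 0.7 4.2 0.0
  endloop
 endfacet
 facet normal 0.782 0.598 0.178
  outer loop
   vertex 3.4 3.5 1.9
   vertex 2.6 4.1 3.4
   vertex 4.5 2.3 1.1
  endloop
 endfacet
 facet normal -0.441 -0.675 -0.592
  outer loop
   vertex 3.8 2.0 0.2
   vertex 0.9 1.0 3.5
   vertex 0.7 4.2 0.0
  endloop
 endfacet
 facet normal -0.188 -0.882 -0.432
  outer loop
   vertex 3.8 2.0 0.2
   vertex 4.6 0.8 2.3
   vertex 0.9 1.0 3.5
  endloop
 endfacet
 facet normal 0.491 0.637 -0.594
  outer loop
   vertex 3.8 2.0 0.2
   vertex 0.7 4.2 0.0
   vertex 4.5 2.3 1.1
  endloop
 endfacet
 facet normal 0.793 -0.348 -0.501
  outer loop
   vertex 3.8 2.0 0.2
   vertex 4.5 2.3 1.1
   vertex 4.6 0.8 2.3
  endloop
 endfacet
 facet normal -0.597 0.720 0.355
  outer loop
   vertex 1.1 3.3 2.5
   vertex 2.6 4.1 3.4
   vertex 0.7 4.2 0.0
  endloop
 endfacet
 facet normal -0.960 0.178 0.218
  outer loop
   vertex 1.1 3.3 2.5
   vertex 0.7 4.2 0.0
   vertex 0.9 1.0 3.5
  endloop
 endfacet
 facet normal -0.614 0.359 0.703
  outer loop
   vertex 1.1 3.3 2.5
   vertex 0.9 1.0 3.5
   vertex 2.6 4.1 3.4
  endloop
 endfacet
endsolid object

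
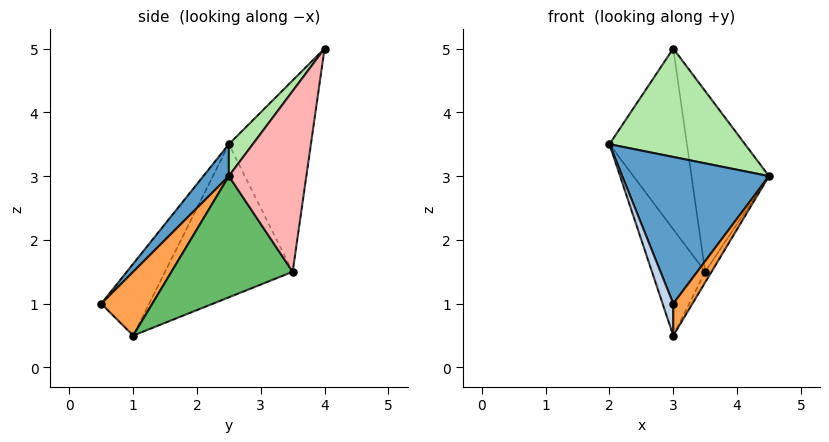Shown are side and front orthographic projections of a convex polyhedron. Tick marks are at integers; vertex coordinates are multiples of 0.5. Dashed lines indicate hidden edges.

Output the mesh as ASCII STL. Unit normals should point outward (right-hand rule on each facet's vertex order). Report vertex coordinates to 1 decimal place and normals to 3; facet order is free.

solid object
 facet normal 0.130 -0.748 0.651
  outer loop
   vertex 3.0 0.5 1.0
   vertex 4.5 2.5 3.0
   vertex 2.0 2.5 3.5
  endloop
 endfacet
 facet normal -0.954 -0.212 -0.212
  outer loop
   vertex 3.0 1.0 0.5
   vertex 3.0 0.5 1.0
   vertex 2.0 2.5 3.5
  endloop
 endfacet
 facet normal 0.883 -0.331 -0.331
  outer loop
   vertex 3.0 1.0 0.5
   vertex 4.5 2.5 3.0
   vertex 3.0 0.5 1.0
  endloop
 endfacet
 facet normal -0.826 0.344 -0.447
  outer loop
   vertex 3.5 3.5 1.5
   vertex 3.0 1.0 0.5
   vertex 2.0 2.5 3.5
  endloop
 endfacet
 facet normal 0.845 0.044 -0.533
  outer loop
   vertex 3.5 3.5 1.5
   vertex 4.5 2.5 3.0
   vertex 3.0 1.0 0.5
  endloop
 endfacet
 facet normal 0.131 -0.743 0.656
  outer loop
   vertex 3.0 4.0 5.0
   vertex 2.0 2.5 3.5
   vertex 4.5 2.5 3.0
  endloop
 endfacet
 facet normal -0.713 0.673 -0.198
  outer loop
   vertex 3.0 4.0 5.0
   vertex 3.5 3.5 1.5
   vertex 2.0 2.5 3.5
  endloop
 endfacet
 facet normal 0.707 0.707 0.000
  outer loop
   vertex 3.0 4.0 5.0
   vertex 4.5 2.5 3.0
   vertex 3.5 3.5 1.5
  endloop
 endfacet
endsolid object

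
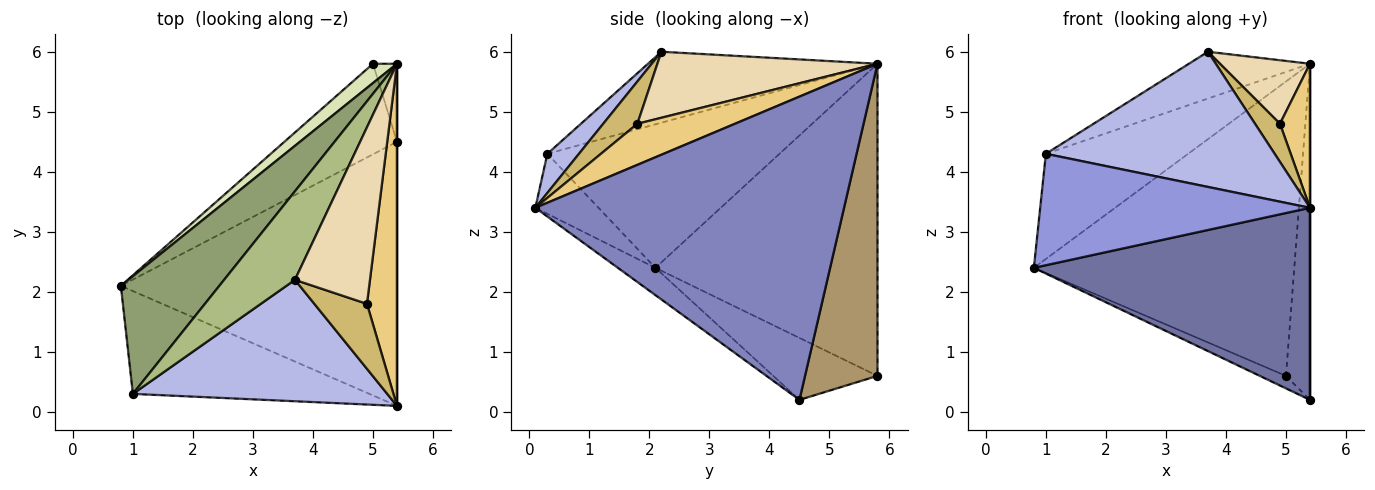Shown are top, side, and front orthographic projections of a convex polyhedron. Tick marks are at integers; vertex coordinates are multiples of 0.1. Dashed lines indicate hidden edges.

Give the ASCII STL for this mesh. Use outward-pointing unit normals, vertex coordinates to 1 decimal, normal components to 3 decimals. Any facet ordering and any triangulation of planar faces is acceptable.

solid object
 facet normal -0.080 -0.586 -0.806
  outer loop
   vertex 5.4 0.1 3.4
   vertex 0.8 2.1 2.4
   vertex 5.4 4.5 0.2
  endloop
 endfacet
 facet normal 1.000 0.000 0.000
  outer loop
   vertex 5.4 5.8 5.8
   vertex 5.4 0.1 3.4
   vertex 5.4 4.5 0.2
  endloop
 endfacet
 facet normal -0.170 -0.724 -0.668
  outer loop
   vertex 1.0 0.3 4.3
   vertex 0.8 2.1 2.4
   vertex 5.4 0.1 3.4
  endloop
 endfacet
 facet normal 0.102 -0.740 0.665
  outer loop
   vertex 1.0 0.3 4.3
   vertex 5.4 0.1 3.4
   vertex 3.7 2.2 6.0
  endloop
 endfacet
 facet normal -0.736 0.451 0.505
  outer loop
   vertex 1.0 0.3 4.3
   vertex 5.4 5.8 5.8
   vertex 0.8 2.1 2.4
  endloop
 endfacet
 facet normal -0.663 0.350 0.662
  outer loop
   vertex 1.0 0.3 4.3
   vertex 3.7 2.2 6.0
   vertex 5.4 5.8 5.8
  endloop
 endfacet
 facet normal -0.479 0.120 -0.870
  outer loop
   vertex 5.0 5.8 0.6
   vertex 5.4 4.5 0.2
   vertex 0.8 2.1 2.4
  endloop
 endfacet
 facet normal -0.648 0.760 0.050
  outer loop
   vertex 5.0 5.8 0.6
   vertex 0.8 2.1 2.4
   vertex 5.4 5.8 5.8
  endloop
 endfacet
 facet normal 0.947 0.314 -0.073
  outer loop
   vertex 5.0 5.8 0.6
   vertex 5.4 5.8 5.8
   vertex 5.4 4.5 0.2
  endloop
 endfacet
 facet normal 0.570 -0.416 0.709
  outer loop
   vertex 4.9 1.8 4.8
   vertex 3.7 2.2 6.0
   vertex 5.4 0.1 3.4
  endloop
 endfacet
 facet normal 0.784 -0.241 0.573
  outer loop
   vertex 4.9 1.8 4.8
   vertex 5.4 0.1 3.4
   vertex 5.4 5.8 5.8
  endloop
 endfacet
 facet normal 0.638 -0.261 0.725
  outer loop
   vertex 4.9 1.8 4.8
   vertex 5.4 5.8 5.8
   vertex 3.7 2.2 6.0
  endloop
 endfacet
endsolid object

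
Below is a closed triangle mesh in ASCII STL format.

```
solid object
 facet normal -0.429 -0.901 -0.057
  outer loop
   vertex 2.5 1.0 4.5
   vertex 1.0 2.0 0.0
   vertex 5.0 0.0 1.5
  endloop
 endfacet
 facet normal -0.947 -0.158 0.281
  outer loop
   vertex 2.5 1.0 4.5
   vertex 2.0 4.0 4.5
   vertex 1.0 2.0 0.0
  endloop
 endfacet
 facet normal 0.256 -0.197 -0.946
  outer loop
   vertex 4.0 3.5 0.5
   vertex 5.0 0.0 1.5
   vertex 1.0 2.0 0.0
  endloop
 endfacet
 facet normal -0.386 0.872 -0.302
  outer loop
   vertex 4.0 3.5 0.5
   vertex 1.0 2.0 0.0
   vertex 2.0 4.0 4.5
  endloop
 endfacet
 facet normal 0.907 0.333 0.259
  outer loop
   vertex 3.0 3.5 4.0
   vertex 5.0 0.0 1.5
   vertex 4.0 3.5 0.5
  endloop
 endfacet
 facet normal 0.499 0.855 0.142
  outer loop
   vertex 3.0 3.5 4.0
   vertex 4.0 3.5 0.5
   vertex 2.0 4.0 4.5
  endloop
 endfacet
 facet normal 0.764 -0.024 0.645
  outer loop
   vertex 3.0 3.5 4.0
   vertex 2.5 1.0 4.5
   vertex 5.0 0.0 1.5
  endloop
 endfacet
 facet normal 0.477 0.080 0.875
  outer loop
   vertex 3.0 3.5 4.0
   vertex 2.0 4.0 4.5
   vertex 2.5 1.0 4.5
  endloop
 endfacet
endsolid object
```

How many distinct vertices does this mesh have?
6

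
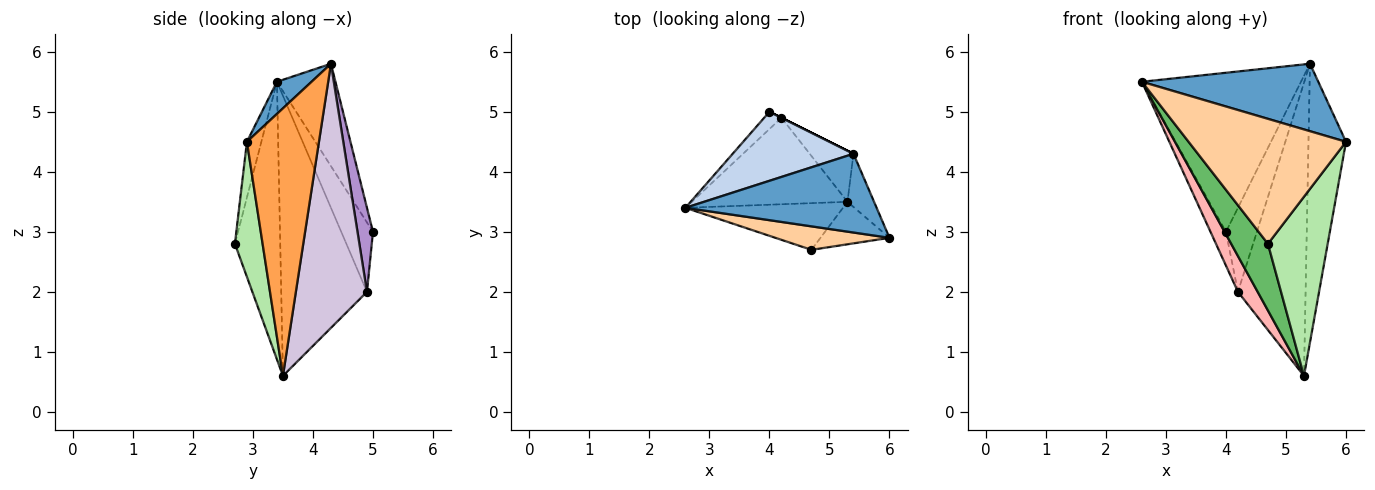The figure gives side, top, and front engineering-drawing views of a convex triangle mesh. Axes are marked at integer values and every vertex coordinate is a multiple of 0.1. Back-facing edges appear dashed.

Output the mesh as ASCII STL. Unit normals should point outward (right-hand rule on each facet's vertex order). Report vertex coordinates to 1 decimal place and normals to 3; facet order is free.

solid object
 facet normal 0.127 -0.645 0.753
  outer loop
   vertex 5.4 4.3 5.8
   vertex 2.6 3.4 5.5
   vertex 6.0 2.9 4.5
  endloop
 endfacet
 facet normal -0.320 0.869 0.377
  outer loop
   vertex 5.4 4.3 5.8
   vertex 4.0 5.0 3.0
   vertex 2.6 3.4 5.5
  endloop
 endfacet
 facet normal 0.883 0.460 -0.088
  outer loop
   vertex 5.4 4.3 5.8
   vertex 6.0 2.9 4.5
   vertex 5.3 3.5 0.6
  endloop
 endfacet
 facet normal -0.090 -0.979 0.184
  outer loop
   vertex 4.7 2.7 2.8
   vertex 6.0 2.9 4.5
   vertex 2.6 3.4 5.5
  endloop
 endfacet
 facet normal -0.711 -0.576 -0.403
  outer loop
   vertex 4.7 2.7 2.8
   vertex 2.6 3.4 5.5
   vertex 5.3 3.5 0.6
  endloop
 endfacet
 facet normal 0.411 -0.887 -0.210
  outer loop
   vertex 4.7 2.7 2.8
   vertex 5.3 3.5 0.6
   vertex 6.0 2.9 4.5
  endloop
 endfacet
 facet normal -0.878 0.427 -0.218
  outer loop
   vertex 4.2 4.9 2.0
   vertex 2.6 3.4 5.5
   vertex 4.0 5.0 3.0
  endloop
 endfacet
 facet normal -0.857 -0.197 -0.476
  outer loop
   vertex 4.2 4.9 2.0
   vertex 5.3 3.5 0.6
   vertex 2.6 3.4 5.5
  endloop
 endfacet
 facet normal 0.447 0.894 0.000
  outer loop
   vertex 4.2 4.9 2.0
   vertex 4.0 5.0 3.0
   vertex 5.4 4.3 5.8
  endloop
 endfacet
 facet normal 0.719 0.684 -0.119
  outer loop
   vertex 4.2 4.9 2.0
   vertex 5.4 4.3 5.8
   vertex 5.3 3.5 0.6
  endloop
 endfacet
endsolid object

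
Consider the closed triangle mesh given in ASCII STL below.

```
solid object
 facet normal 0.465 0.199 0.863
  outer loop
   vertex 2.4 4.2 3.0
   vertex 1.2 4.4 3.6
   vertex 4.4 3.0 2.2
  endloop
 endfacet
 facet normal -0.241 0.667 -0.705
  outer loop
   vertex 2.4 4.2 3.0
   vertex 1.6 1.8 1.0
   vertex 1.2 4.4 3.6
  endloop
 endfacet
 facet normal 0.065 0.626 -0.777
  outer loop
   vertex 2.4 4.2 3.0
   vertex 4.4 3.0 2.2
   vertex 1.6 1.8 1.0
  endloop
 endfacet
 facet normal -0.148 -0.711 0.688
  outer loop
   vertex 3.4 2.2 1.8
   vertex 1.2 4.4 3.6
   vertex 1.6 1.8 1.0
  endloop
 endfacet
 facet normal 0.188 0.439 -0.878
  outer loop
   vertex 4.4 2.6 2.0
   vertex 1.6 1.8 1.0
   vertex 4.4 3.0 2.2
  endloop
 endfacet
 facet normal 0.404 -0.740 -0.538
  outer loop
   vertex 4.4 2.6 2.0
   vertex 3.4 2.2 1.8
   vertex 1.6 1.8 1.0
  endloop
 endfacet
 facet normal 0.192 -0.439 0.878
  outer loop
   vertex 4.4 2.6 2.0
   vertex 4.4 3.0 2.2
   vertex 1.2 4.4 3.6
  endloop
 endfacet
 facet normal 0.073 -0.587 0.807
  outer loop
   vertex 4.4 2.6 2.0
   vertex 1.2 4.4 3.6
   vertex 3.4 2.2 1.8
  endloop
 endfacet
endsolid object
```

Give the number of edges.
12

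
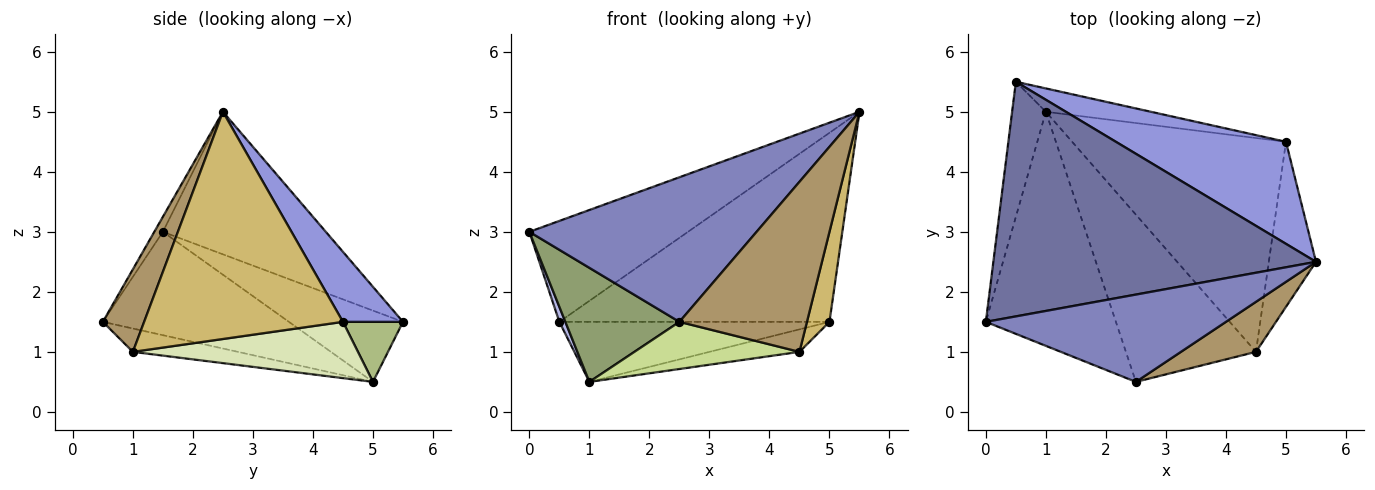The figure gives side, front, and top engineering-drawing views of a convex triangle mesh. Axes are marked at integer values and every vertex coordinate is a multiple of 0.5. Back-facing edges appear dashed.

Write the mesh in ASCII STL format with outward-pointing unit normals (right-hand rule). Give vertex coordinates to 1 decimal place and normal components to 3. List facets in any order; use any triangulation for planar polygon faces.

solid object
 facet normal -0.376 0.366 0.851
  outer loop
   vertex 0.5 5.5 1.5
   vertex 0.0 1.5 3.0
   vertex 5.5 2.5 5.0
  endloop
 endfacet
 facet normal -0.032 -0.856 0.517
  outer loop
   vertex 2.5 0.5 1.5
   vertex 5.5 2.5 5.0
   vertex 0.0 1.5 3.0
  endloop
 endfacet
 facet normal 0.192 0.864 0.466
  outer loop
   vertex 5.0 4.5 1.5
   vertex 0.5 5.5 1.5
   vertex 5.5 2.5 5.0
  endloop
 endfacet
 facet normal -0.903 -0.048 -0.428
  outer loop
   vertex 1.0 5.0 0.5
   vertex 0.0 1.5 3.0
   vertex 0.5 5.5 1.5
  endloop
 endfacet
 facet normal -0.581 -0.356 -0.731
  outer loop
   vertex 1.0 5.0 0.5
   vertex 2.5 0.5 1.5
   vertex 0.0 1.5 3.0
  endloop
 endfacet
 facet normal 0.203 0.913 -0.355
  outer loop
   vertex 1.0 5.0 0.5
   vertex 0.5 5.5 1.5
   vertex 5.0 4.5 1.5
  endloop
 endfacet
 facet normal -0.170 -0.267 -0.948
  outer loop
   vertex 4.5 1.0 1.0
   vertex 2.5 0.5 1.5
   vertex 1.0 5.0 0.5
  endloop
 endfacet
 facet normal 0.253 0.101 -0.962
  outer loop
   vertex 4.5 1.0 1.0
   vertex 1.0 5.0 0.5
   vertex 5.0 4.5 1.5
  endloop
 endfacet
 facet normal 0.296 -0.916 0.269
  outer loop
   vertex 4.5 1.0 1.0
   vertex 5.5 2.5 5.0
   vertex 2.5 0.5 1.5
  endloop
 endfacet
 facet normal 0.973 -0.110 -0.202
  outer loop
   vertex 4.5 1.0 1.0
   vertex 5.0 4.5 1.5
   vertex 5.5 2.5 5.0
  endloop
 endfacet
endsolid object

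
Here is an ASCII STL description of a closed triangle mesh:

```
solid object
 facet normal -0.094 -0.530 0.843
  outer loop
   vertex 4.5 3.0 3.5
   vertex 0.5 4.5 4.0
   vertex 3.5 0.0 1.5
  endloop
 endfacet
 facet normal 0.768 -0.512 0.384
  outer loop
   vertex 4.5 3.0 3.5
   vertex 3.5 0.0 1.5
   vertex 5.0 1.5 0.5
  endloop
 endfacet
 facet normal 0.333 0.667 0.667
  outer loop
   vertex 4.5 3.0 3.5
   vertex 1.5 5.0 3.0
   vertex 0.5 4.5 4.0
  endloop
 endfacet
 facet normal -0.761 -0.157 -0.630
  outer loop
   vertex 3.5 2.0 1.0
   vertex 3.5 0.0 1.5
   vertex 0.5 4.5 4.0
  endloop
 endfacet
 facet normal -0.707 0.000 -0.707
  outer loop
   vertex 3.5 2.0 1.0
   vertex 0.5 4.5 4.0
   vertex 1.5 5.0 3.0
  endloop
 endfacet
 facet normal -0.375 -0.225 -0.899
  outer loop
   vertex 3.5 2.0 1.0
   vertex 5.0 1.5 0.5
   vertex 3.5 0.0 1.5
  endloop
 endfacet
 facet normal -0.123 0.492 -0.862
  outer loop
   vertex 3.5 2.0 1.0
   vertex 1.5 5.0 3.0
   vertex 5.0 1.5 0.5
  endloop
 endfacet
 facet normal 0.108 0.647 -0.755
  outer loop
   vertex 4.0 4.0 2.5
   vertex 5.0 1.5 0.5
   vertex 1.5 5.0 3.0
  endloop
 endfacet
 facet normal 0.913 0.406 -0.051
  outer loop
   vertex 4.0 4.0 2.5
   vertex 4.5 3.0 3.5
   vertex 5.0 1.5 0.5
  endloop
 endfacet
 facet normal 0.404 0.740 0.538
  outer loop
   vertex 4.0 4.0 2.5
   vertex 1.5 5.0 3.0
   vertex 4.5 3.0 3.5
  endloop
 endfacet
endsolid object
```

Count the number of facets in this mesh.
10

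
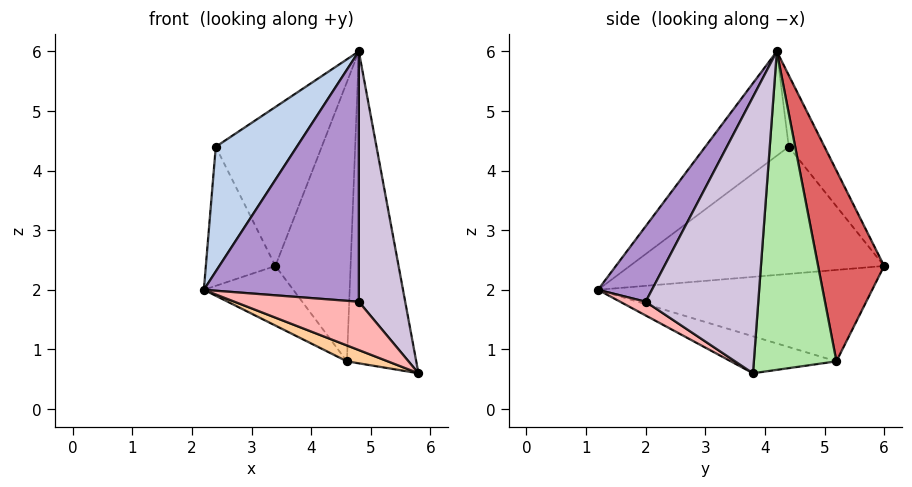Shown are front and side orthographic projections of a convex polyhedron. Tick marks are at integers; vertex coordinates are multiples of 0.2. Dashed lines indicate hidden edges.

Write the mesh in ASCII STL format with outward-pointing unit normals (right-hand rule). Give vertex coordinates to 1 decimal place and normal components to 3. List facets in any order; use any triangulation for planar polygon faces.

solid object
 facet normal -0.931 0.255 -0.262
  outer loop
   vertex 2.4 4.4 4.4
   vertex 3.4 6.0 2.4
   vertex 2.2 1.2 2.0
  endloop
 endfacet
 facet normal -0.510 -0.495 0.703
  outer loop
   vertex 2.4 4.4 4.4
   vertex 2.2 1.2 2.0
   vertex 4.8 4.2 6.0
  endloop
 endfacet
 facet normal -0.274 0.813 0.513
  outer loop
   vertex 2.4 4.4 4.4
   vertex 4.8 4.2 6.0
   vertex 3.4 6.0 2.4
  endloop
 endfacet
 facet normal -0.289 -0.112 -0.951
  outer loop
   vertex 4.6 5.2 0.8
   vertex 5.8 3.8 0.6
   vertex 2.2 1.2 2.0
  endloop
 endfacet
 facet normal -0.718 0.234 -0.656
  outer loop
   vertex 4.6 5.2 0.8
   vertex 2.2 1.2 2.0
   vertex 3.4 6.0 2.4
  endloop
 endfacet
 facet normal 0.762 0.640 0.094
  outer loop
   vertex 4.6 5.2 0.8
   vertex 4.8 4.2 6.0
   vertex 5.8 3.8 0.6
  endloop
 endfacet
 facet normal 0.655 0.746 0.118
  outer loop
   vertex 4.6 5.2 0.8
   vertex 3.4 6.0 2.4
   vertex 4.8 4.2 6.0
  endloop
 endfacet
 facet normal 0.123 -0.597 -0.793
  outer loop
   vertex 4.8 2.0 1.8
   vertex 2.2 1.2 2.0
   vertex 5.8 3.8 0.6
  endloop
 endfacet
 facet normal 0.295 -0.847 0.443
  outer loop
   vertex 4.8 2.0 1.8
   vertex 4.8 4.2 6.0
   vertex 2.2 1.2 2.0
  endloop
 endfacet
 facet normal 0.907 -0.373 0.196
  outer loop
   vertex 4.8 2.0 1.8
   vertex 5.8 3.8 0.6
   vertex 4.8 4.2 6.0
  endloop
 endfacet
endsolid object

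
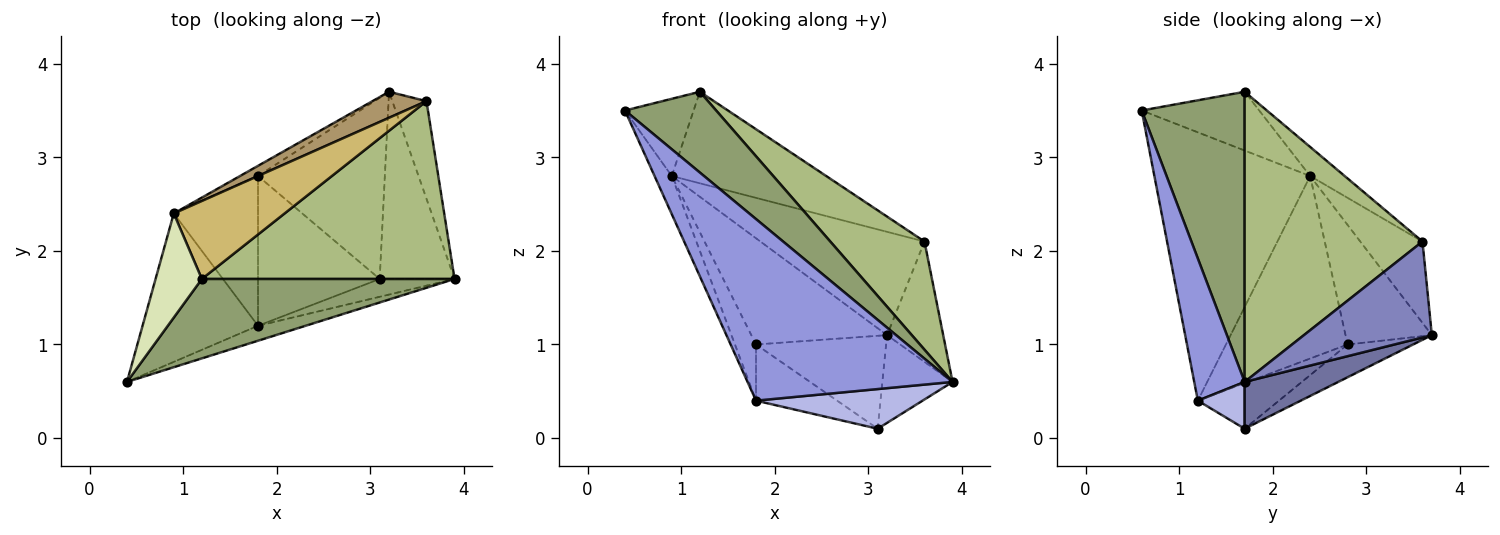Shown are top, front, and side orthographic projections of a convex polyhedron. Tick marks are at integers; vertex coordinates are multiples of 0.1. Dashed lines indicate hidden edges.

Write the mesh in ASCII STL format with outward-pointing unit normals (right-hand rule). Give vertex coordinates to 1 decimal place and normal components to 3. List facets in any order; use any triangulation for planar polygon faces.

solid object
 facet normal 0.493 0.369 -0.788
  outer loop
   vertex 3.1 1.7 0.1
   vertex 3.2 3.7 1.1
   vertex 3.9 1.7 0.6
  endloop
 endfacet
 facet normal 0.871 0.382 -0.310
  outer loop
   vertex 3.6 3.6 2.1
   vertex 3.9 1.7 0.6
   vertex 3.2 3.7 1.1
  endloop
 endfacet
 facet normal 0.238 -0.968 -0.080
  outer loop
   vertex 1.8 1.2 0.4
   vertex 3.9 1.7 0.6
   vertex 0.4 0.6 3.5
  endloop
 endfacet
 facet normal 0.248 -0.884 -0.397
  outer loop
   vertex 1.8 1.2 0.4
   vertex 3.1 1.7 0.1
   vertex 3.9 1.7 0.6
  endloop
 endfacet
 facet normal 0.627 -0.555 0.546
  outer loop
   vertex 1.2 1.7 3.7
   vertex 0.4 0.6 3.5
   vertex 3.9 1.7 0.6
  endloop
 endfacet
 facet normal 0.700 -0.371 0.610
  outer loop
   vertex 1.2 1.7 3.7
   vertex 3.9 1.7 0.6
   vertex 3.6 3.6 2.1
  endloop
 endfacet
 facet normal -0.914 0.101 -0.393
  outer loop
   vertex 0.9 2.4 2.8
   vertex 1.8 1.2 0.4
   vertex 0.4 0.6 3.5
  endloop
 endfacet
 facet normal -0.714 0.417 0.562
  outer loop
   vertex 0.9 2.4 2.8
   vertex 0.4 0.6 3.5
   vertex 1.2 1.7 3.7
  endloop
 endfacet
 facet normal -0.345 0.910 0.229
  outer loop
   vertex 0.9 2.4 2.8
   vertex 3.6 3.6 2.1
   vertex 3.2 3.7 1.1
  endloop
 endfacet
 facet normal -0.168 0.750 0.639
  outer loop
   vertex 0.9 2.4 2.8
   vertex 1.2 1.7 3.7
   vertex 3.6 3.6 2.1
  endloop
 endfacet
 facet normal -0.224 0.445 -0.867
  outer loop
   vertex 1.8 2.8 1.0
   vertex 3.2 3.7 1.1
   vertex 3.1 1.7 0.1
  endloop
 endfacet
 facet normal -0.331 0.331 -0.883
  outer loop
   vertex 1.8 2.8 1.0
   vertex 3.1 1.7 0.1
   vertex 1.8 1.2 0.4
  endloop
 endfacet
 facet normal -0.535 0.841 -0.081
  outer loop
   vertex 1.8 2.8 1.0
   vertex 0.9 2.4 2.8
   vertex 3.2 3.7 1.1
  endloop
 endfacet
 facet normal -0.897 0.155 -0.414
  outer loop
   vertex 1.8 2.8 1.0
   vertex 1.8 1.2 0.4
   vertex 0.9 2.4 2.8
  endloop
 endfacet
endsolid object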